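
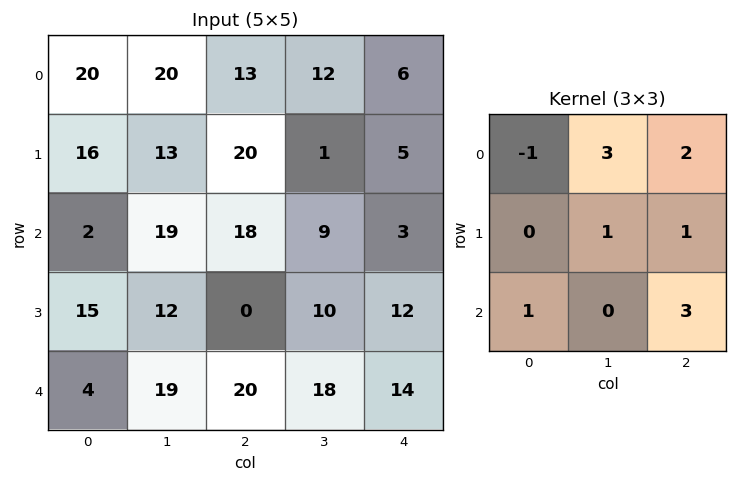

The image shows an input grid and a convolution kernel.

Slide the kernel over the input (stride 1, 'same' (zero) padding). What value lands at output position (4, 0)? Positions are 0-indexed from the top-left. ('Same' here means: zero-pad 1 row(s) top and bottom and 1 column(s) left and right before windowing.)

92

The receptive field on the zero-padded input at this output position is [0 15 12 / 0 4 19 / 0 0 0]. Elementwise product with the kernel and sum: 0·-1 + 15·3 + 12·2 + 4·1 + 19·1 + 0·1 + 0·3.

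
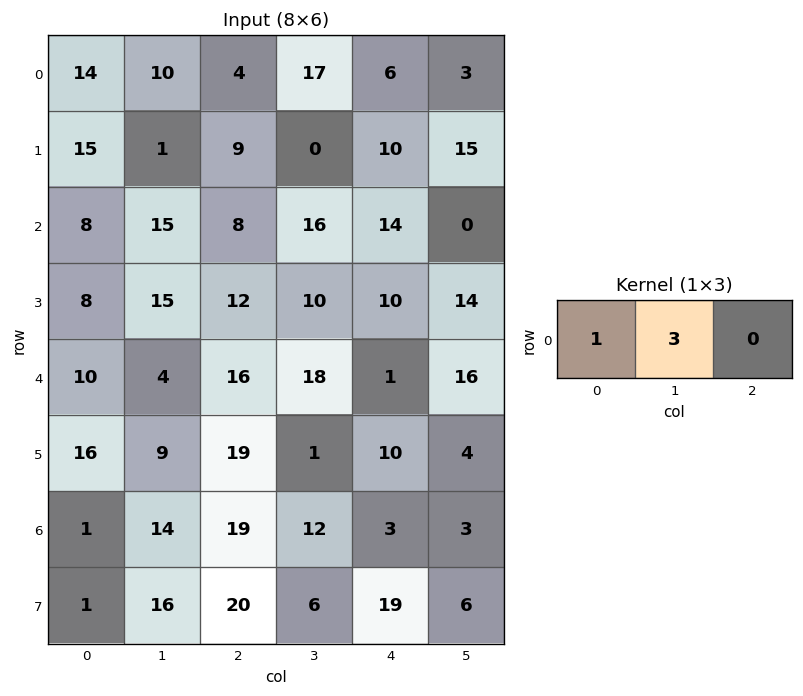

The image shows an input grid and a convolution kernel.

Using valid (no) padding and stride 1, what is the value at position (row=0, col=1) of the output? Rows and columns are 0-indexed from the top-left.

22

The receptive field on the input at this output position is [10 4 17]. Elementwise product with the kernel and sum: 10·1 + 4·3.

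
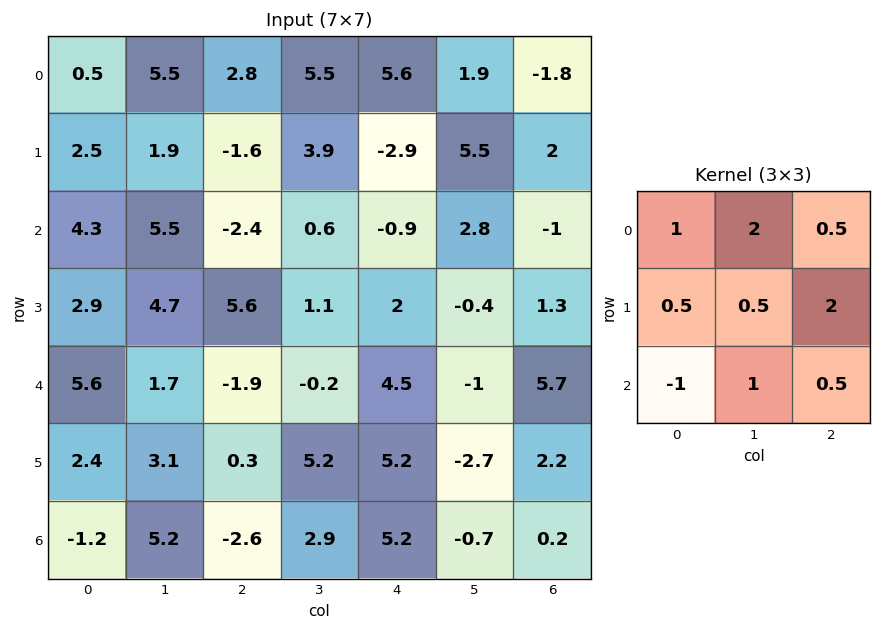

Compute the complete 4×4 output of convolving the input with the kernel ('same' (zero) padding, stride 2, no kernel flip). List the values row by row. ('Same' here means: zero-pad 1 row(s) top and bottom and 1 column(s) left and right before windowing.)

14.7 13.6 5.3 -3.45
24.35 4.85 7 12.1
18.3 15.75 3.7 9.45
16.15 13.4 16.9 1.45

Output[0,0]: The receptive field on the zero-padded input at this output position is [0 0 0 / 0 0.5 5.5 / 0 2.5 1.9]. Elementwise product with the kernel and sum: 0·1 + 0·2 + 0·0.5 + 0·0.5 + 0.5·0.5 + 5.5·2 + 0·-1 + 2.5·1 + 1.9·0.5.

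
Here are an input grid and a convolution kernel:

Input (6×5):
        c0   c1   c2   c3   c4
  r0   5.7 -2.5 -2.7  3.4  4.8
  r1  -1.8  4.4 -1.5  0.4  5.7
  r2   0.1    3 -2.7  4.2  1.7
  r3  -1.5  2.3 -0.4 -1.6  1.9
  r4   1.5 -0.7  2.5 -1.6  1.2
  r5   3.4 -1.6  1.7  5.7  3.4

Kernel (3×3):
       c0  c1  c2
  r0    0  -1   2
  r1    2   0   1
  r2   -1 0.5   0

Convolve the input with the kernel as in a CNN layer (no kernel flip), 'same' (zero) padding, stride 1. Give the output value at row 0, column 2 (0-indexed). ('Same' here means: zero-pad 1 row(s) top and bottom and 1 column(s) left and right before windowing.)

The receptive field on the zero-padded input at this output position is [0 0 0 / -2.5 -2.7 3.4 / 4.4 -1.5 0.4]. Elementwise product with the kernel and sum: 0·-1 + 0·2 + -2.5·2 + 3.4·1 + 4.4·-1 + -1.5·0.5.

-6.75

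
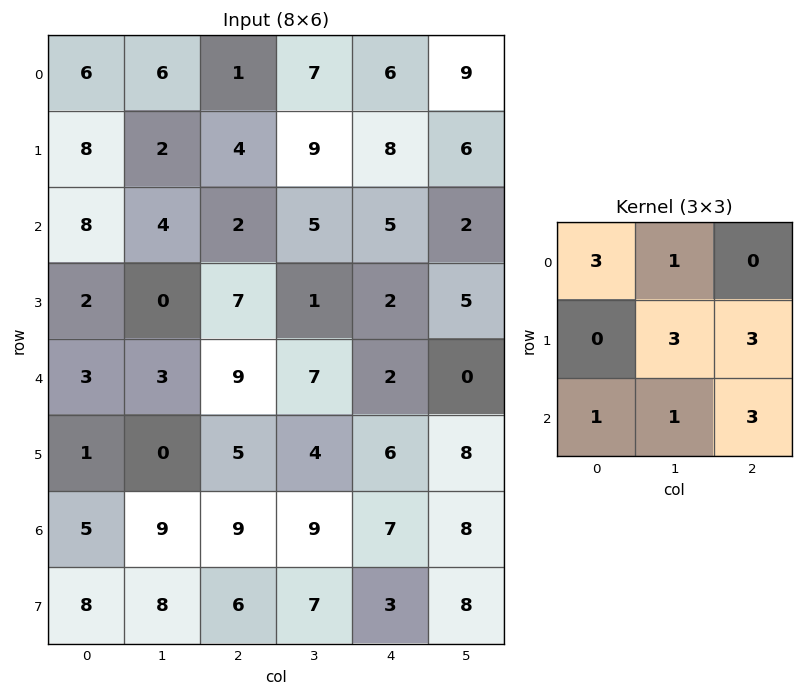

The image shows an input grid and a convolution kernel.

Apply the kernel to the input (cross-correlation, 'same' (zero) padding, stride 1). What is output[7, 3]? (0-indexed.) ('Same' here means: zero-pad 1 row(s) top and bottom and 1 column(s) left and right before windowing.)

66

The receptive field on the zero-padded input at this output position is [9 9 7 / 6 7 3 / 0 0 0]. Elementwise product with the kernel and sum: 9·3 + 9·1 + 7·3 + 3·3 + 0·1 + 0·1 + 0·3.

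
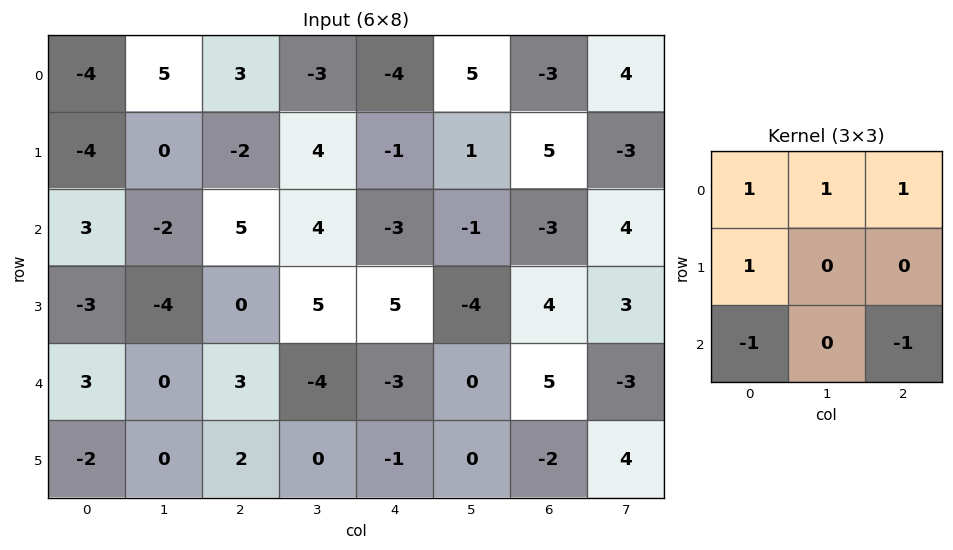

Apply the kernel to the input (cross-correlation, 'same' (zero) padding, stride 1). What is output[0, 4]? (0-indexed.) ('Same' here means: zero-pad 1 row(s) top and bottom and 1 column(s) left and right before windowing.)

The receptive field on the zero-padded input at this output position is [0 0 0 / -3 -4 5 / 4 -1 1]. Elementwise product with the kernel and sum: 0·1 + 0·1 + 0·1 + -3·1 + 4·-1 + 1·-1.

-8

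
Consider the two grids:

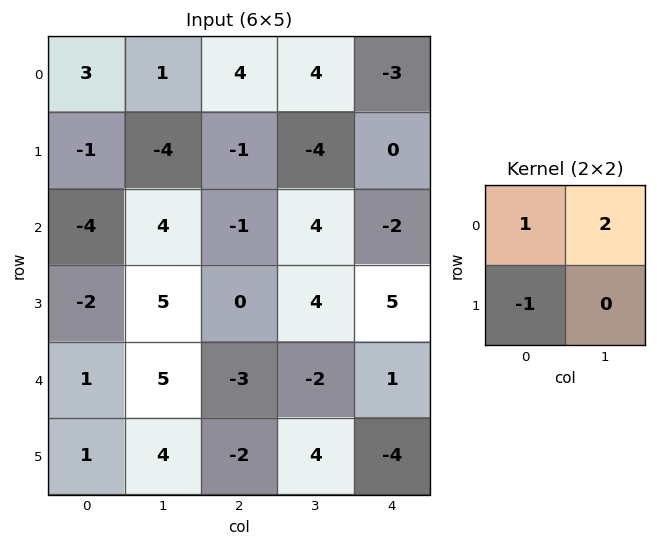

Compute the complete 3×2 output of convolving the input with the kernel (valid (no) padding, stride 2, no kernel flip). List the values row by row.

Output[0,0]: The receptive field on the input at this output position is [3 1 / -1 -4]. Elementwise product with the kernel and sum: 3·1 + 1·2 + -1·-1.
Output[0,1]: The receptive field on the input at this output position is [4 4 / -1 -4]. Elementwise product with the kernel and sum: 4·1 + 4·2 + -1·-1.

6 13
6 7
10 -5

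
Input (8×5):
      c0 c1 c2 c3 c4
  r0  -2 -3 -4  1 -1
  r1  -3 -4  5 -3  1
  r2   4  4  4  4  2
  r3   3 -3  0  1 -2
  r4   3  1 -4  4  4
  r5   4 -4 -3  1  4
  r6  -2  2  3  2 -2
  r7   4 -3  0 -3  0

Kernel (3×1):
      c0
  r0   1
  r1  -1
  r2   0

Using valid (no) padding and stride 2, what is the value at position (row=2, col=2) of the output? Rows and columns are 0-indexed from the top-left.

0

The receptive field on the input at this output position is [4 / 4 / -2]. Elementwise product with the kernel and sum: 4·1 + 4·-1.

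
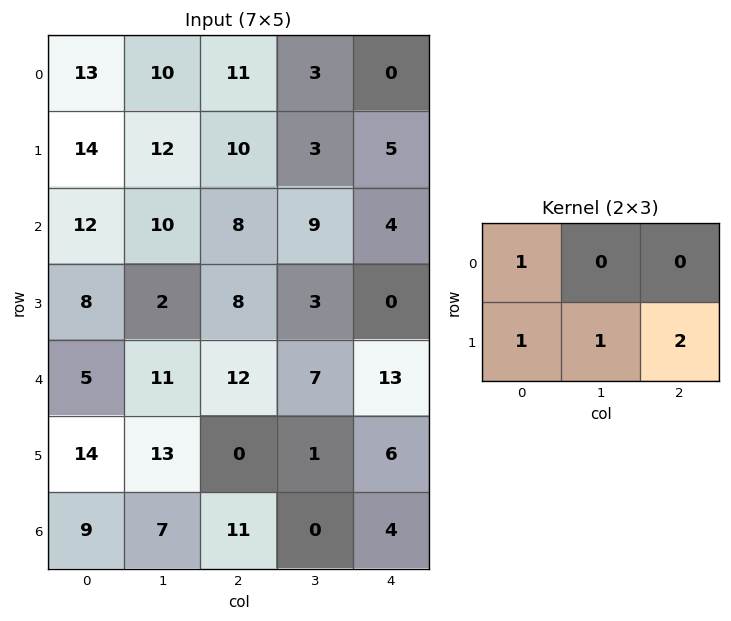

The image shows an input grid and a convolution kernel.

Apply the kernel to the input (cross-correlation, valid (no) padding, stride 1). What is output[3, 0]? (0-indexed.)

The receptive field on the input at this output position is [8 2 8 / 5 11 12]. Elementwise product with the kernel and sum: 8·1 + 5·1 + 11·1 + 12·2.

48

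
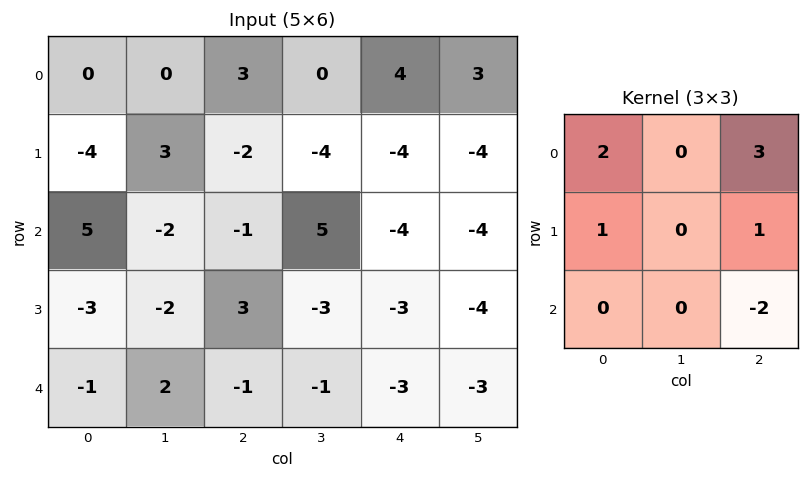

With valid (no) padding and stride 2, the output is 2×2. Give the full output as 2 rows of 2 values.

5 20
9 -8

Output[0,0]: The receptive field on the input at this output position is [0 0 3 / -4 3 -2 / 5 -2 -1]. Elementwise product with the kernel and sum: 0·2 + 3·3 + -4·1 + -2·1 + -1·-2.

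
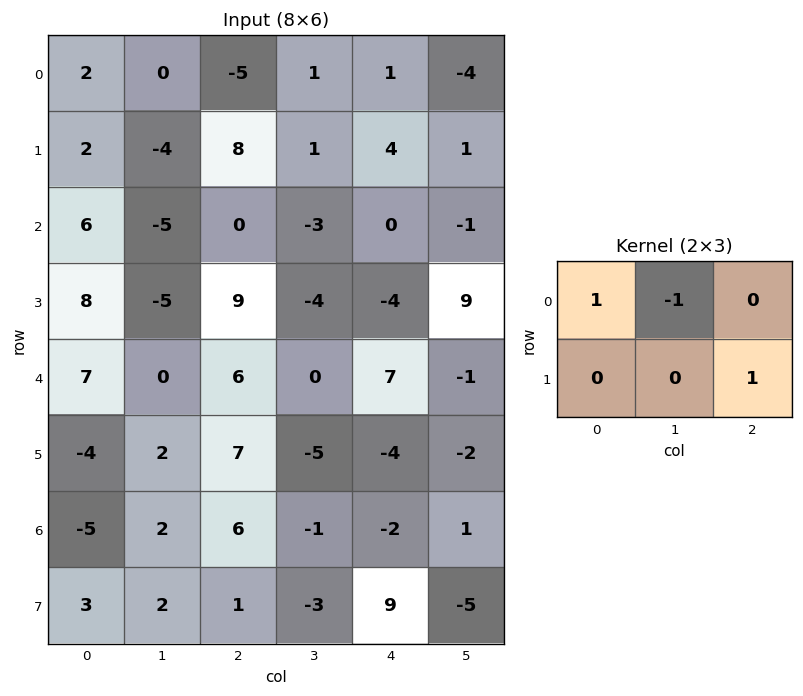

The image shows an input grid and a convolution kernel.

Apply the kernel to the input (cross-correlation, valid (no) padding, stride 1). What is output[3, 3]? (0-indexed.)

The receptive field on the input at this output position is [-4 -4 9 / 0 7 -1]. Elementwise product with the kernel and sum: -4·1 + -4·-1 + -1·1.

-1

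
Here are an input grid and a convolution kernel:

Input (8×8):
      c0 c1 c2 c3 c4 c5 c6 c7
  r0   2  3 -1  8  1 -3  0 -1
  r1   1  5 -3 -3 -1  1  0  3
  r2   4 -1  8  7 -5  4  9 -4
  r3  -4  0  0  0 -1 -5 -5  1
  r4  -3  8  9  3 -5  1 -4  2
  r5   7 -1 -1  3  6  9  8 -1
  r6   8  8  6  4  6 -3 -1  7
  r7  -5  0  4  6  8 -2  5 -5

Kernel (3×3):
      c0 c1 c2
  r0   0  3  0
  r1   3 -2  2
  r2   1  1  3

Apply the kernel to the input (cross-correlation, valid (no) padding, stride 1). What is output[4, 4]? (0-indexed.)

The receptive field on the input at this output position is [-5 1 -4 / 6 9 8 / 6 -3 -1]. Elementwise product with the kernel and sum: 1·3 + 6·3 + 9·-2 + 8·2 + 6·1 + -3·1 + -1·3.

19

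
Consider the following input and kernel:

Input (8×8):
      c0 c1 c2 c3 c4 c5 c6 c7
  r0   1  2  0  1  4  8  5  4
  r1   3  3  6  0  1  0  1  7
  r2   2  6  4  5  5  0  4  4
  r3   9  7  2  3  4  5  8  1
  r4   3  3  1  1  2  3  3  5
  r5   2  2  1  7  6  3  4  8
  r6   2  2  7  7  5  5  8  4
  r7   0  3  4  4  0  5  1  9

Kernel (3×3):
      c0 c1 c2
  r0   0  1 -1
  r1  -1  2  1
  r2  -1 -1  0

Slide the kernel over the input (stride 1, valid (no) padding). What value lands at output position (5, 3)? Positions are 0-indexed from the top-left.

7

The receptive field on the input at this output position is [7 6 3 / 7 5 5 / 4 0 5]. Elementwise product with the kernel and sum: 6·1 + 3·-1 + 7·-1 + 5·2 + 5·1 + 4·-1 + 0·-1.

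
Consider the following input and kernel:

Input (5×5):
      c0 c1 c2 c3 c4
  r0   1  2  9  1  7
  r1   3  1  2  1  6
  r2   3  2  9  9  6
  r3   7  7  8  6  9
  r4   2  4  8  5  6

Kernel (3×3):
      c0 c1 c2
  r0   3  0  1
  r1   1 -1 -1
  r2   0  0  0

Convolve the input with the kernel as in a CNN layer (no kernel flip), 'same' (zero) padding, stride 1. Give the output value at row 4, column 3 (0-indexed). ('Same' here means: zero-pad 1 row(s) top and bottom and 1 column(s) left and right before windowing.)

30

The receptive field on the zero-padded input at this output position is [8 6 9 / 8 5 6 / 0 0 0]. Elementwise product with the kernel and sum: 8·3 + 9·1 + 8·1 + 5·-1 + 6·-1.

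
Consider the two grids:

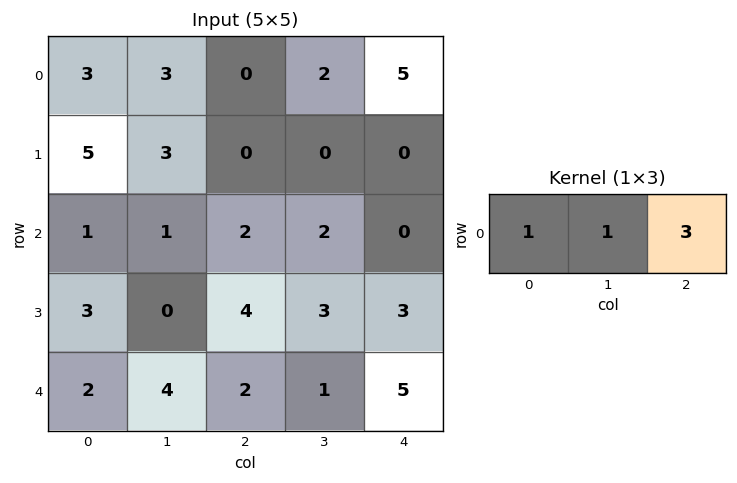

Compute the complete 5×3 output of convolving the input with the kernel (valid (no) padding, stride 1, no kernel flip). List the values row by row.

6 9 17
8 3 0
8 9 4
15 13 16
12 9 18

Output[0,0]: The receptive field on the input at this output position is [3 3 0]. Elementwise product with the kernel and sum: 3·1 + 3·1 + 0·3.
Output[0,1]: The receptive field on the input at this output position is [3 0 2]. Elementwise product with the kernel and sum: 3·1 + 0·1 + 2·3.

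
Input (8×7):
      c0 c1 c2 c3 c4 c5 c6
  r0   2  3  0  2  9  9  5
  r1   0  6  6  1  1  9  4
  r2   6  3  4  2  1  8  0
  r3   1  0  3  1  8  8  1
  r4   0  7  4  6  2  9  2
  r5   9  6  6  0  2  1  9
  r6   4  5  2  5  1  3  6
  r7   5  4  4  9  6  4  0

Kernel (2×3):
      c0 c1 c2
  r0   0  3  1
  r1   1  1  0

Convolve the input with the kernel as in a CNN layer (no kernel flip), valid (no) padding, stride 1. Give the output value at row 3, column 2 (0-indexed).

21

The receptive field on the input at this output position is [3 1 8 / 4 6 2]. Elementwise product with the kernel and sum: 1·3 + 8·1 + 4·1 + 6·1.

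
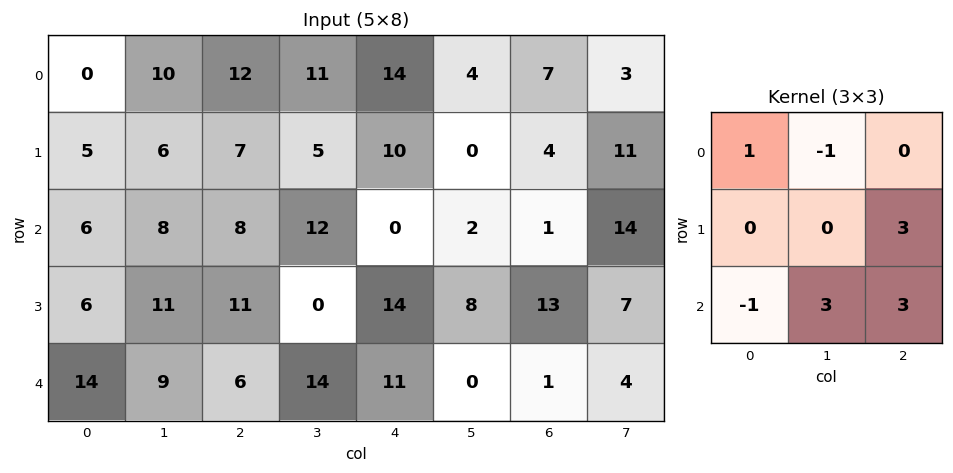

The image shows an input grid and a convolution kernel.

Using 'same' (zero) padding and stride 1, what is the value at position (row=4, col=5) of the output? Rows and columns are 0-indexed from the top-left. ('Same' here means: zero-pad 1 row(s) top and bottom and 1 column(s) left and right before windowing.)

The receptive field on the zero-padded input at this output position is [14 8 13 / 11 0 1 / 0 0 0]. Elementwise product with the kernel and sum: 14·1 + 8·-1 + 1·3 + 0·-1 + 0·3 + 0·3.

9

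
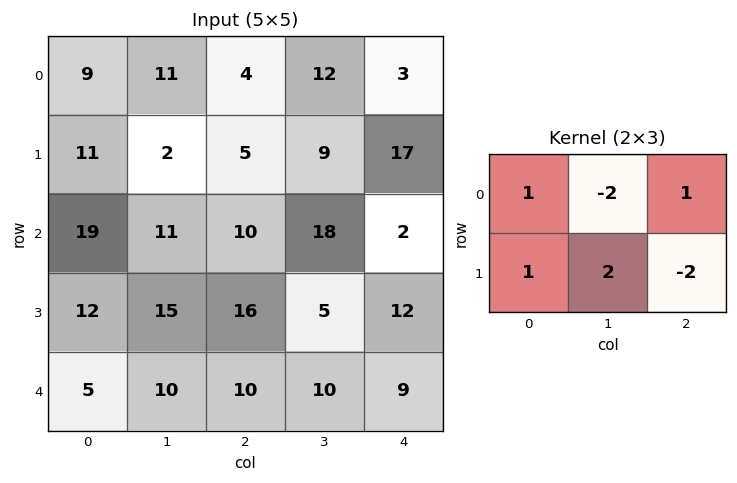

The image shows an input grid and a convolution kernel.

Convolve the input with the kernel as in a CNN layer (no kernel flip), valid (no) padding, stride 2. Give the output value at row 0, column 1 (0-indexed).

-28

The receptive field on the input at this output position is [4 12 3 / 5 9 17]. Elementwise product with the kernel and sum: 4·1 + 12·-2 + 3·1 + 5·1 + 9·2 + 17·-2.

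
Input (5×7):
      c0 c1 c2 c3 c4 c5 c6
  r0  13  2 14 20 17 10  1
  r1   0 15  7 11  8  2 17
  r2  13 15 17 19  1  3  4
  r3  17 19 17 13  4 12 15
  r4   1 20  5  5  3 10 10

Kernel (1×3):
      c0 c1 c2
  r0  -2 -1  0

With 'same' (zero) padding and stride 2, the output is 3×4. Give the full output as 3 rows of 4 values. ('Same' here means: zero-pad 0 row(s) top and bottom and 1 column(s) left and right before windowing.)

-13 -18 -57 -21
-13 -47 -39 -10
-1 -45 -13 -30

Output[0,0]: The receptive field on the zero-padded input at this output position is [0 13 2]. Elementwise product with the kernel and sum: 0·-2 + 13·-1.
Output[0,1]: The receptive field on the zero-padded input at this output position is [2 14 20]. Elementwise product with the kernel and sum: 2·-2 + 14·-1.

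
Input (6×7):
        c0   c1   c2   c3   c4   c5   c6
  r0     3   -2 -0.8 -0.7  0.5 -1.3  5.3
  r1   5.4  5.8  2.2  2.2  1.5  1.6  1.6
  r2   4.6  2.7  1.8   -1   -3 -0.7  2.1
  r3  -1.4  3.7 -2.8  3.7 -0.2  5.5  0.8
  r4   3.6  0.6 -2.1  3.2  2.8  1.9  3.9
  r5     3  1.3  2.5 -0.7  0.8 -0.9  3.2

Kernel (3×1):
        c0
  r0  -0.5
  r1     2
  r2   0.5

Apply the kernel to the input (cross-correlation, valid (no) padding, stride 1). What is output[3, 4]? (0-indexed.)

The receptive field on the input at this output position is [-0.2 / 2.8 / 0.8]. Elementwise product with the kernel and sum: -0.2·-0.5 + 2.8·2 + 0.8·0.5.

6.1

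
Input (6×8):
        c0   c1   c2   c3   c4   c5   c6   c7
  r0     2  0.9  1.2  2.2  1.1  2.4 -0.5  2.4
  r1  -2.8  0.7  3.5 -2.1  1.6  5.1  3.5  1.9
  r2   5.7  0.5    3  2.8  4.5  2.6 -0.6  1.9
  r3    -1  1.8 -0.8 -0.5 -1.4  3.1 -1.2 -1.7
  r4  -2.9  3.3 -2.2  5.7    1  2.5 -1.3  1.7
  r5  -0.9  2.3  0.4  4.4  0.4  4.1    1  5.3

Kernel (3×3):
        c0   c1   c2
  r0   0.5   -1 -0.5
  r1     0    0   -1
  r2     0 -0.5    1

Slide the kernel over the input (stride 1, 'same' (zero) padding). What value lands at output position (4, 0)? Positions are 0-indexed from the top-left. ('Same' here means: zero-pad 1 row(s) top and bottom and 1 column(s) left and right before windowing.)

The receptive field on the zero-padded input at this output position is [0 -1 1.8 / 0 -2.9 3.3 / 0 -0.9 2.3]. Elementwise product with the kernel and sum: 0·0.5 + -1·-1 + 1.8·-0.5 + 3.3·-1 + -0.9·-0.5 + 2.3·1.

-0.45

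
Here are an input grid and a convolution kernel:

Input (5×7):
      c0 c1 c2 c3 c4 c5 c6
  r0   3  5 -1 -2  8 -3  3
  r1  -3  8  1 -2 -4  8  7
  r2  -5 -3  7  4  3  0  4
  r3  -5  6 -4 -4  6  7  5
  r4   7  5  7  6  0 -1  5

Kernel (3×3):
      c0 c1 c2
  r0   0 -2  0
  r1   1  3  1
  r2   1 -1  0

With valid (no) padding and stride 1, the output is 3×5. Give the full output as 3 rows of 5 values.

Output[0,0]: The receptive field on the input at this output position is [3 5 -1 / -3 8 1 / -5 -3 7]. Elementwise product with the kernel and sum: 5·-2 + -3·1 + 8·3 + 1·1 + -5·1 + -3·-1.
Output[0,1]: The receptive field on the input at this output position is [5 -1 -2 / 8 1 -2 / -3 7 4]. Elementwise product with the kernel and sum: -1·-2 + 8·1 + 1·3 + -2·1 + -3·1 + 7·-1.

10 1 -2 -21 36
-34 30 26 11 -10
17 -26 -17 21 33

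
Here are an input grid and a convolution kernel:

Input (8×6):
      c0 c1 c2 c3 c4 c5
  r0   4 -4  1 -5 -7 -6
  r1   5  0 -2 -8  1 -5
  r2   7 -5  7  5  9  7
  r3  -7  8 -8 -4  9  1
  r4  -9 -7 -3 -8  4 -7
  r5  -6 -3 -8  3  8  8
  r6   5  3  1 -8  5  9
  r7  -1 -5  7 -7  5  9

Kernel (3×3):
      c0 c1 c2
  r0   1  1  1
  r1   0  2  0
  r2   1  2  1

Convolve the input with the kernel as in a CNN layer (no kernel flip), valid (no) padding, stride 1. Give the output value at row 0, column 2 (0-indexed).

The receptive field on the input at this output position is [1 -5 -7 / -2 -8 1 / 7 5 9]. Elementwise product with the kernel and sum: 1·1 + -5·1 + -7·1 + -8·2 + 7·1 + 5·2 + 9·1.

-1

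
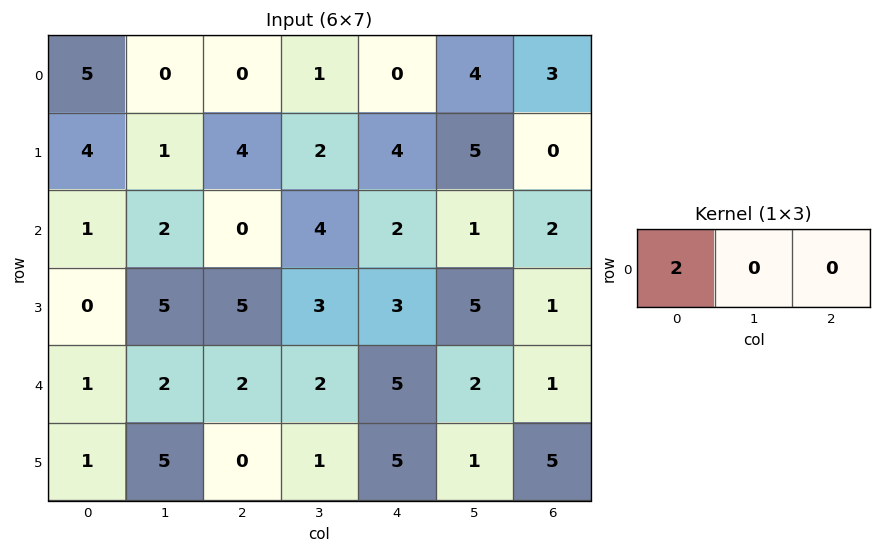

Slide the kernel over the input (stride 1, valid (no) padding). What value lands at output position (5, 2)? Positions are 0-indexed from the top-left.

The receptive field on the input at this output position is [0 1 5]. Elementwise product with the kernel and sum: 0·2.

0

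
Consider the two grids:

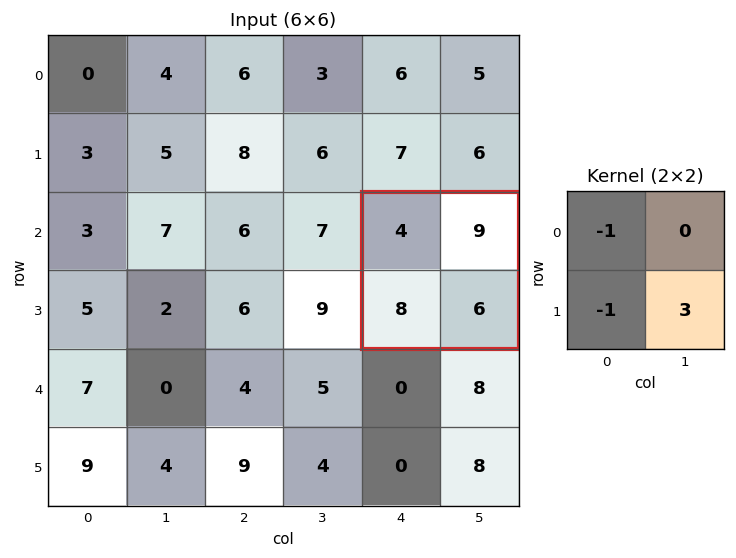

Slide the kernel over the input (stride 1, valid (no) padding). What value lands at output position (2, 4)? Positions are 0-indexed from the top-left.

6

The receptive field on the input at this output position is [4 9 / 8 6]. Elementwise product with the kernel and sum: 4·-1 + 8·-1 + 6·3.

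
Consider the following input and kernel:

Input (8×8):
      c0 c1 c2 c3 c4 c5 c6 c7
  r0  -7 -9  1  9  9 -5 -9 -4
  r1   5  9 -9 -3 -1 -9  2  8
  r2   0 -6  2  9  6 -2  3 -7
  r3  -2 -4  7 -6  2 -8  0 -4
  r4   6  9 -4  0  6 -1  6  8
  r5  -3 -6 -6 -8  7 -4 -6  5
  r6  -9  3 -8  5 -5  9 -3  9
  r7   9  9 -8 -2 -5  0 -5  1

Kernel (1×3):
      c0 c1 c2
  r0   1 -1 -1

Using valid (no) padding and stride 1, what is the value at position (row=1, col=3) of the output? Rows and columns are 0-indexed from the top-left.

The receptive field on the input at this output position is [-3 -1 -9]. Elementwise product with the kernel and sum: -3·1 + -1·-1 + -9·-1.

7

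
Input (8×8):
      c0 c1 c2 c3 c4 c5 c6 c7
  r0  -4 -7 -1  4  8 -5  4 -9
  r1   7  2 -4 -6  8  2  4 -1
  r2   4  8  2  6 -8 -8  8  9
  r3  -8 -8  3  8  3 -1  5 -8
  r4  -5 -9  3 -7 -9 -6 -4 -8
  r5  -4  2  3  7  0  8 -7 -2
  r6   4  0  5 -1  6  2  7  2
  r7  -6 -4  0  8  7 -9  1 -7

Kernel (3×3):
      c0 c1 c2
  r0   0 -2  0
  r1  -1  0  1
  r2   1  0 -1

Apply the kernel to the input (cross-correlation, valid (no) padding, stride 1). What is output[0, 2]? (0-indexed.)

14

The receptive field on the input at this output position is [-1 4 8 / -4 -6 8 / 2 6 -8]. Elementwise product with the kernel and sum: 4·-2 + -4·-1 + 8·1 + 2·1 + -8·-1.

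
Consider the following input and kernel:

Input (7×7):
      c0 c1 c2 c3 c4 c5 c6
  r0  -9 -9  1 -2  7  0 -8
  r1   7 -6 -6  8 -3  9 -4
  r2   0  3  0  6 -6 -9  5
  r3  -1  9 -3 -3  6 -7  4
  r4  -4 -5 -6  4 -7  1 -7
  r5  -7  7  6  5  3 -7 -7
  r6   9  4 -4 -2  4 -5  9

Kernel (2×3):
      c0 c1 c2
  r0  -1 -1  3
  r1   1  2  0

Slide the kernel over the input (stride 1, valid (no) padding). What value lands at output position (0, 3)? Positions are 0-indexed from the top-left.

-3

The receptive field on the input at this output position is [-2 7 0 / 8 -3 9]. Elementwise product with the kernel and sum: -2·-1 + 7·-1 + 0·3 + 8·1 + -3·2.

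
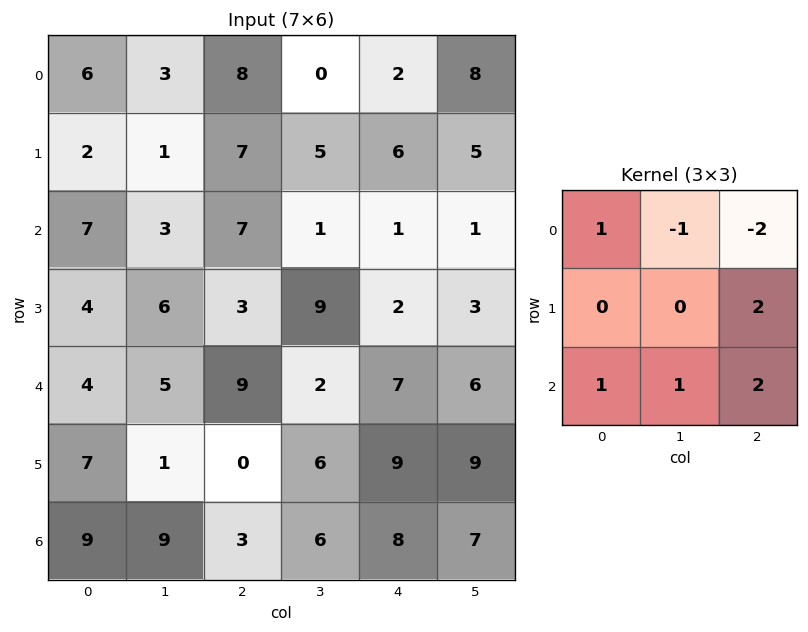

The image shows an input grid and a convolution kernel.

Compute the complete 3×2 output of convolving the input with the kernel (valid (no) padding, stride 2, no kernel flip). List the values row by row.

Output[0,0]: The receptive field on the input at this output position is [6 3 8 / 2 1 7 / 7 3 7]. Elementwise product with the kernel and sum: 6·1 + 3·-1 + 8·-2 + 7·2 + 7·1 + 3·1 + 7·2.
Output[0,1]: The receptive field on the input at this output position is [8 0 2 / 7 5 6 / 7 1 1]. Elementwise product with the kernel and sum: 8·1 + 0·-1 + 2·-2 + 6·2 + 7·1 + 1·1 + 1·2.

25 26
23 33
5 36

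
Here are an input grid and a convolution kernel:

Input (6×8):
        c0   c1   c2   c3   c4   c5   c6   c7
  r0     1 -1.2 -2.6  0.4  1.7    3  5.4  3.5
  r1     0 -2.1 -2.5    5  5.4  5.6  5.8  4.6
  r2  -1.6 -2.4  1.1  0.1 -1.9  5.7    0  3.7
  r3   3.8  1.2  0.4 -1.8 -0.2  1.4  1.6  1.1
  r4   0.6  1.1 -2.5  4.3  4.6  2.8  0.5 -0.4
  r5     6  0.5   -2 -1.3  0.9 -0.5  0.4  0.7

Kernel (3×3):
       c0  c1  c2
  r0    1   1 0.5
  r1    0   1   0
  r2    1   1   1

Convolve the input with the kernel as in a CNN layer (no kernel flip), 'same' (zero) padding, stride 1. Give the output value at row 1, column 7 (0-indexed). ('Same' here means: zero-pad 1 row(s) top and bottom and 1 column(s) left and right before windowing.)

17.2

The receptive field on the zero-padded input at this output position is [5.4 3.5 0 / 5.8 4.6 0 / 0 3.7 0]. Elementwise product with the kernel and sum: 5.4·1 + 3.5·1 + 0·0.5 + 4.6·1 + 0·1 + 3.7·1 + 0·1.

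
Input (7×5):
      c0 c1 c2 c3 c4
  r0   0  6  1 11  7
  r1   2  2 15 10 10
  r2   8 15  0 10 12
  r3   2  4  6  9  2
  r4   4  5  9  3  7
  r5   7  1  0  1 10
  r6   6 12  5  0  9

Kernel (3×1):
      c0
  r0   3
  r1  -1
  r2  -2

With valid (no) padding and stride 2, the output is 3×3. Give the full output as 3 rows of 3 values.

-18 -12 -13
14 -24 20
-7 17 -7

Output[0,0]: The receptive field on the input at this output position is [0 / 2 / 8]. Elementwise product with the kernel and sum: 0·3 + 2·-1 + 8·-2.
Output[0,1]: The receptive field on the input at this output position is [1 / 15 / 0]. Elementwise product with the kernel and sum: 1·3 + 15·-1 + 0·-2.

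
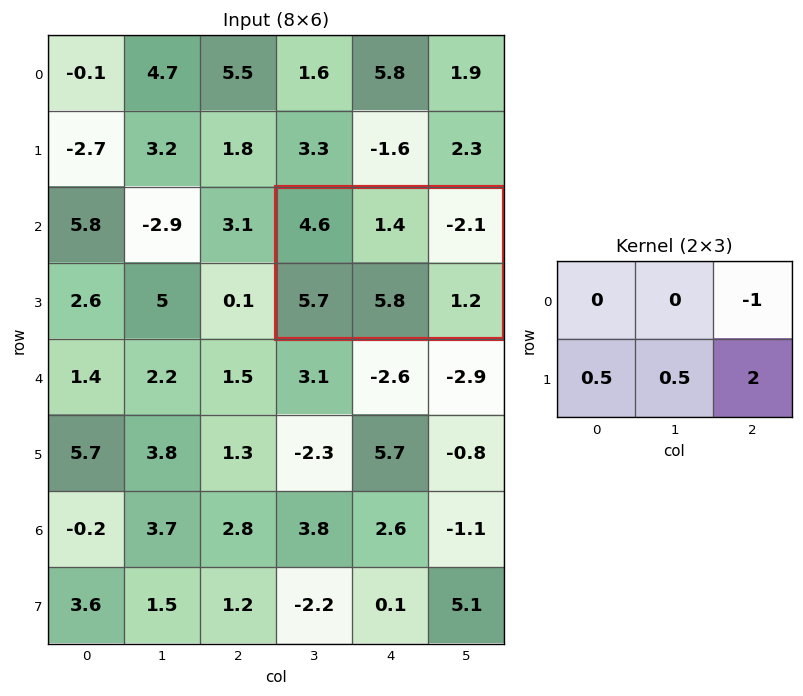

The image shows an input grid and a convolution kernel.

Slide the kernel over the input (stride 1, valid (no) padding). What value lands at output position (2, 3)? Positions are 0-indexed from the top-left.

The receptive field on the input at this output position is [4.6 1.4 -2.1 / 5.7 5.8 1.2]. Elementwise product with the kernel and sum: -2.1·-1 + 5.7·0.5 + 5.8·0.5 + 1.2·2.

10.25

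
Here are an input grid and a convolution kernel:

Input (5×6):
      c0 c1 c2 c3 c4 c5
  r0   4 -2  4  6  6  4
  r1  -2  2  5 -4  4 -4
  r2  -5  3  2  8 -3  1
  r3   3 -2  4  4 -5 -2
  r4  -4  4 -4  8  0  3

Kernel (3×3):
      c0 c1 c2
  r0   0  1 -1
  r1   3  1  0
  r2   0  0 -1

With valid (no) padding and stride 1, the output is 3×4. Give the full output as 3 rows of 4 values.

Output[0,0]: The receptive field on the input at this output position is [4 -2 4 / -2 2 5 / -5 3 2]. Elementwise product with the kernel and sum: -2·1 + 4·-1 + -2·3 + 2·1 + 2·-1.

-12 1 14 -7
-19 16 11 31
12 -16 27 0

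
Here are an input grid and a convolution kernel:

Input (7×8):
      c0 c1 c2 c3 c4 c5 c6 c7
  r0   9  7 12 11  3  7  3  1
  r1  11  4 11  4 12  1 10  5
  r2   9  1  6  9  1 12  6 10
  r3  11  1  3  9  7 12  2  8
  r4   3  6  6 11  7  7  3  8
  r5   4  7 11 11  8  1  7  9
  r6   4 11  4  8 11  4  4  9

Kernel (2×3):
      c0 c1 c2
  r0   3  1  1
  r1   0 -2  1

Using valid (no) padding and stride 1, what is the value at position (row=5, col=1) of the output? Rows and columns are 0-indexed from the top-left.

43

The receptive field on the input at this output position is [7 11 11 / 11 4 8]. Elementwise product with the kernel and sum: 7·3 + 11·1 + 11·1 + 4·-2 + 8·1.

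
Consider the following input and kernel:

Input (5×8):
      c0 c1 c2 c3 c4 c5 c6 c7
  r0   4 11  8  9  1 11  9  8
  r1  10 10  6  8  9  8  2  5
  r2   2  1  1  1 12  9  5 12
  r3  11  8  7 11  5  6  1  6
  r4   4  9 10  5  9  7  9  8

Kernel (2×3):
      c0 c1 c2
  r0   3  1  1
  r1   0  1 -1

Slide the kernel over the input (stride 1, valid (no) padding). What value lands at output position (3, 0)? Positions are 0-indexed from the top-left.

The receptive field on the input at this output position is [11 8 7 / 4 9 10]. Elementwise product with the kernel and sum: 11·3 + 8·1 + 7·1 + 9·1 + 10·-1.

47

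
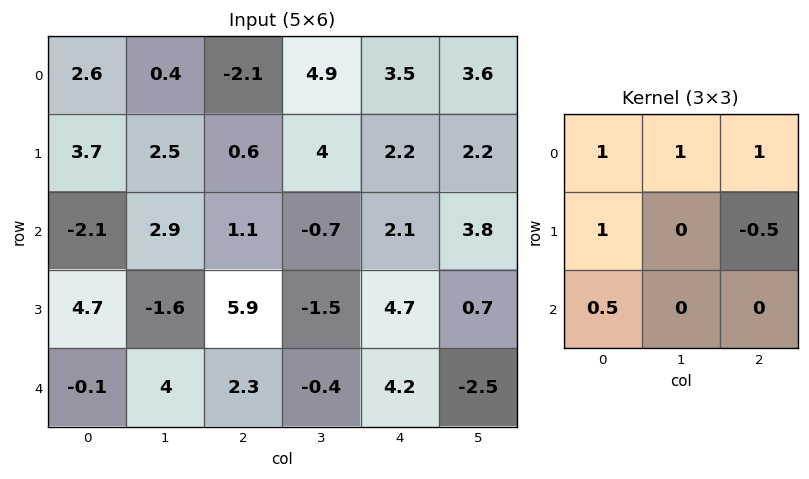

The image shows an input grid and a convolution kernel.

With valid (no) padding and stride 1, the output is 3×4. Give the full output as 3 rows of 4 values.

3.25 5.15 6.35 14.55
6.5 9.55 9.8 5.05
3.6 4.45 7.2 3.15

Output[0,0]: The receptive field on the input at this output position is [2.6 0.4 -2.1 / 3.7 2.5 0.6 / -2.1 2.9 1.1]. Elementwise product with the kernel and sum: 2.6·1 + 0.4·1 + -2.1·1 + 3.7·1 + 0.6·-0.5 + -2.1·0.5.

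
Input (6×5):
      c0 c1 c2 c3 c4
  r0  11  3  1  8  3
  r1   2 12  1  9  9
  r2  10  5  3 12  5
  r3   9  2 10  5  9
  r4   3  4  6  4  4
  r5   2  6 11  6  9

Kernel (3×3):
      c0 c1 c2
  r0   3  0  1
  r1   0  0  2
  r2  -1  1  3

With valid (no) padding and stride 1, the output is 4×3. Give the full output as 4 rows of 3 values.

40 69 48
36 92 44
72 51 42
86 42 69

Output[0,0]: The receptive field on the input at this output position is [11 3 1 / 2 12 1 / 10 5 3]. Elementwise product with the kernel and sum: 11·3 + 1·1 + 1·2 + 10·-1 + 5·1 + 3·3.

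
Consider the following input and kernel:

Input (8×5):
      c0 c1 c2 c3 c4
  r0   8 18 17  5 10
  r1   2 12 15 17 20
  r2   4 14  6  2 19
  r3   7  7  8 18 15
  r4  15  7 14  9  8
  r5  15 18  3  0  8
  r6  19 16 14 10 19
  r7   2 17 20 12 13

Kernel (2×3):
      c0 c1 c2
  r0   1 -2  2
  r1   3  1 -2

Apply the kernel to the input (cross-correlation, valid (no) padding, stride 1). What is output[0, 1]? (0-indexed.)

11

The receptive field on the input at this output position is [18 17 5 / 12 15 17]. Elementwise product with the kernel and sum: 18·1 + 17·-2 + 5·2 + 12·3 + 15·1 + 17·-2.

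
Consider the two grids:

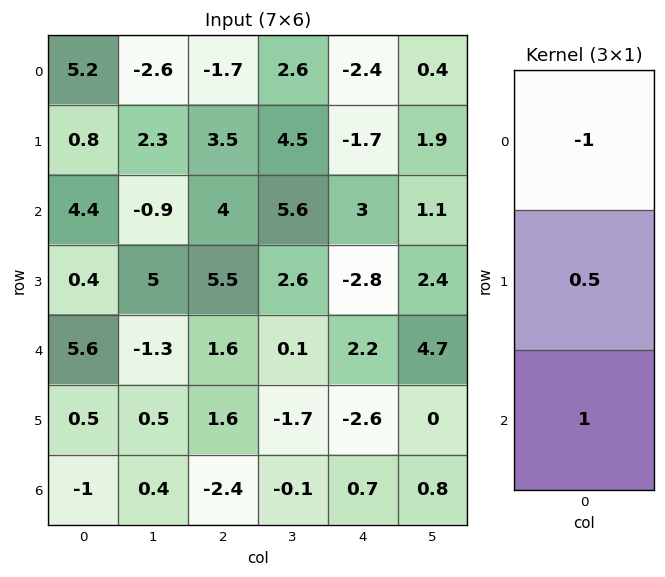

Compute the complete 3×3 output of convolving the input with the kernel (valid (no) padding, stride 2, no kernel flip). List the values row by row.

-0.4 7.45 4.55
1.4 0.35 -2.2
-6.35 -3.2 -2.8

Output[0,0]: The receptive field on the input at this output position is [5.2 / 0.8 / 4.4]. Elementwise product with the kernel and sum: 5.2·-1 + 0.8·0.5 + 4.4·1.
Output[0,1]: The receptive field on the input at this output position is [-1.7 / 3.5 / 4]. Elementwise product with the kernel and sum: -1.7·-1 + 3.5·0.5 + 4·1.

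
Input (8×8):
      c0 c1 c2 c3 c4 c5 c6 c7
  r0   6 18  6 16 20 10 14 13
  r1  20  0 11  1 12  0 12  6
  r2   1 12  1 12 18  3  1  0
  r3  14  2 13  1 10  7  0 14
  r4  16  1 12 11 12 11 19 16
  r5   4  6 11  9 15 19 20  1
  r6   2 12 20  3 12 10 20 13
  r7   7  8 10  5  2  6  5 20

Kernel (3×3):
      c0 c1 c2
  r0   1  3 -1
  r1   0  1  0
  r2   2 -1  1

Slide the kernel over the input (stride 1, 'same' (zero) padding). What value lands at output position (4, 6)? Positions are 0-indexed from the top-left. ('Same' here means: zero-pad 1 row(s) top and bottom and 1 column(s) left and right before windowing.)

The receptive field on the zero-padded input at this output position is [7 0 14 / 11 19 16 / 19 20 1]. Elementwise product with the kernel and sum: 7·1 + 0·3 + 14·-1 + 19·1 + 19·2 + 20·-1 + 1·1.

31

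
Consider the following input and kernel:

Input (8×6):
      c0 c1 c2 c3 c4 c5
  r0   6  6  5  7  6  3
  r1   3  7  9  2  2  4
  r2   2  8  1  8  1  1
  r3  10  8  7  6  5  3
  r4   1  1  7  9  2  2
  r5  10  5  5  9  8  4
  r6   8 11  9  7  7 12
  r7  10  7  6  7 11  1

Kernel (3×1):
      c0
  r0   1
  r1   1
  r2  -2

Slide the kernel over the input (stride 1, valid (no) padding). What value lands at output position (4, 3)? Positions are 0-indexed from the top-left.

4

The receptive field on the input at this output position is [9 / 9 / 7]. Elementwise product with the kernel and sum: 9·1 + 9·1 + 7·-2.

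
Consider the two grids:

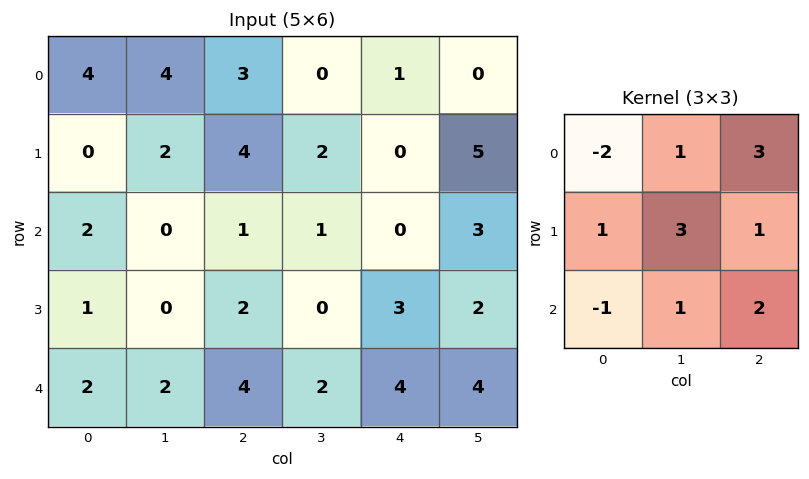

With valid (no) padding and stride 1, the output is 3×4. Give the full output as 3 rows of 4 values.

Output[0,0]: The receptive field on the input at this output position is [4 4 3 / 0 2 4 / 2 0 1]. Elementwise product with the kernel and sum: 4·-2 + 4·1 + 3·3 + 0·1 + 2·3 + 4·1 + 2·-1 + 0·1 + 1·2.
Output[0,1]: The receptive field on the input at this output position is [4 3 0 / 2 4 2 / 0 1 1]. Elementwise product with the kernel and sum: 4·-2 + 3·1 + 0·3 + 2·1 + 4·3 + 2·1 + 0·-1 + 1·1 + 1·2.

15 14 7 13
20 12 2 22
10 16 10 28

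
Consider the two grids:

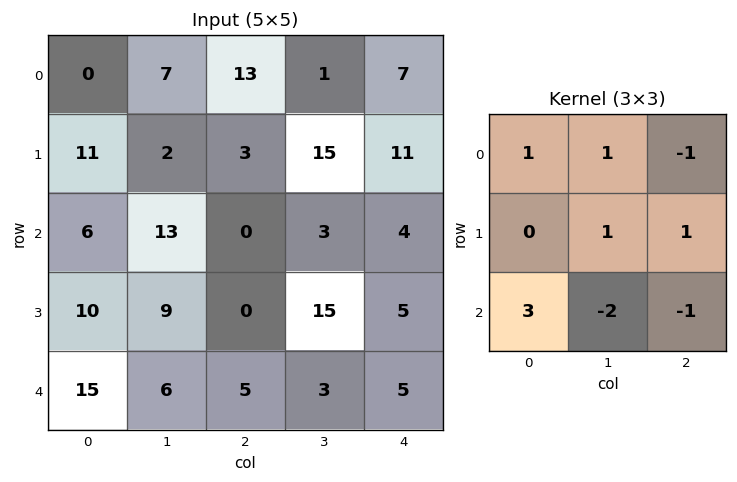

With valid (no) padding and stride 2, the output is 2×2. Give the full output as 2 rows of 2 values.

Output[0,0]: The receptive field on the input at this output position is [0 7 13 / 11 2 3 / 6 13 0]. Elementwise product with the kernel and sum: 0·1 + 7·1 + 13·-1 + 2·1 + 3·1 + 6·3 + 13·-2 + 0·-1.

-9 23
56 23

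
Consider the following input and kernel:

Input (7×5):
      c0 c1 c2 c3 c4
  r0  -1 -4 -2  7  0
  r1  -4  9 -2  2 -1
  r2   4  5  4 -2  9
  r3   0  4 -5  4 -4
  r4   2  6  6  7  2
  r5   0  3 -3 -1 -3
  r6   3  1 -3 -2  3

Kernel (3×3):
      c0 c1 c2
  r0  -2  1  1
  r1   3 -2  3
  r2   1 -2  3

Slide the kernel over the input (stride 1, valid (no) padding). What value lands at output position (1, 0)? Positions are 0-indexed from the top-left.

6

The receptive field on the input at this output position is [-4 9 -2 / 4 5 4 / 0 4 -5]. Elementwise product with the kernel and sum: -4·-2 + 9·1 + -2·1 + 4·3 + 5·-2 + 4·3 + 0·1 + 4·-2 + -5·3.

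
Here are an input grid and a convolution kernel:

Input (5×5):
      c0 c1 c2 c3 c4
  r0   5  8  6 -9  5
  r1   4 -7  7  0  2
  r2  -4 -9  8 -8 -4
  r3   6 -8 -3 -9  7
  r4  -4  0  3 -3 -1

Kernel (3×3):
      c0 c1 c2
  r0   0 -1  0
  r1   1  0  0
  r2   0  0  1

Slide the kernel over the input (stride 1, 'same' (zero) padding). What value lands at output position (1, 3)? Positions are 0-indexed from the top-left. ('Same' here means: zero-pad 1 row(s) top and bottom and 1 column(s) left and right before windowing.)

12

The receptive field on the zero-padded input at this output position is [6 -9 5 / 7 0 2 / 8 -8 -4]. Elementwise product with the kernel and sum: -9·-1 + 7·1 + -4·1.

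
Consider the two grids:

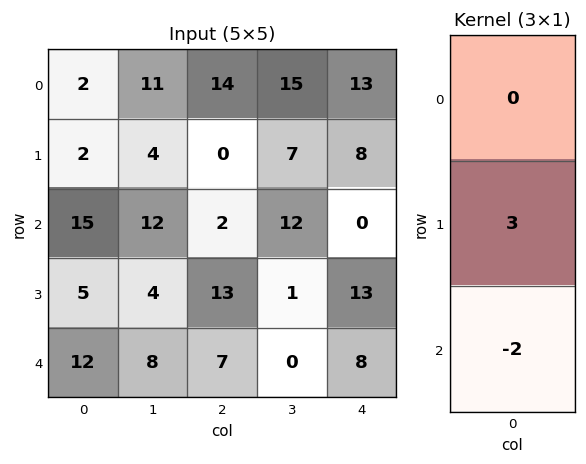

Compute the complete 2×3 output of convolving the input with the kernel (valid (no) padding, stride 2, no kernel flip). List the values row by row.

Output[0,0]: The receptive field on the input at this output position is [2 / 2 / 15]. Elementwise product with the kernel and sum: 2·3 + 15·-2.

-24 -4 24
-9 25 23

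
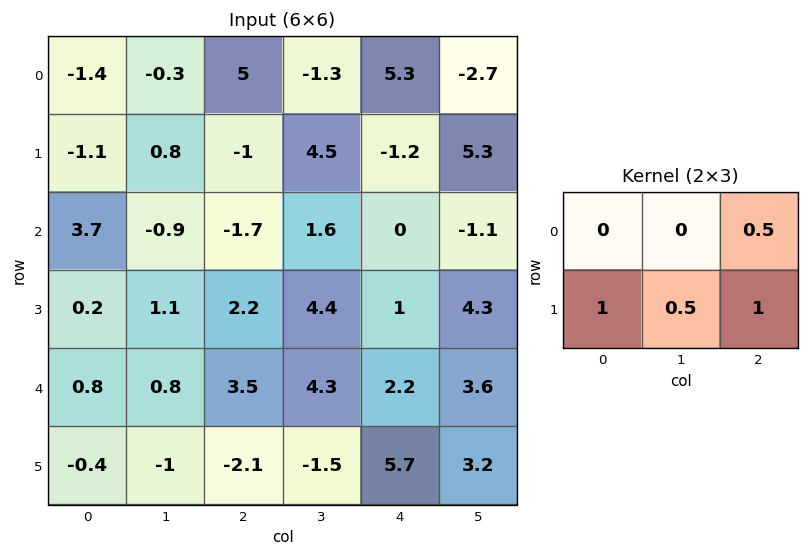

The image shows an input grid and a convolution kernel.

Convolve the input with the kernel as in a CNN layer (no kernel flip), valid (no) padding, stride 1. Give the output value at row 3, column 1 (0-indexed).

9.05

The receptive field on the input at this output position is [1.1 2.2 4.4 / 0.8 3.5 4.3]. Elementwise product with the kernel and sum: 4.4·0.5 + 0.8·1 + 3.5·0.5 + 4.3·1.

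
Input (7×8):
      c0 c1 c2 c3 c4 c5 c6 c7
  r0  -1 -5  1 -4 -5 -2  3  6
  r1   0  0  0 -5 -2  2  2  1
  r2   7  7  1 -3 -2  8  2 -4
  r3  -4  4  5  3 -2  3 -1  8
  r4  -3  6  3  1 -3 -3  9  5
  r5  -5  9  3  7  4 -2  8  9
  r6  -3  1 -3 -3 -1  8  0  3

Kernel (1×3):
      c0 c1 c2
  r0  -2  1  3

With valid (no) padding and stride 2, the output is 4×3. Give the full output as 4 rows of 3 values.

Output[0,0]: The receptive field on the input at this output position is [-1 -5 1]. Elementwise product with the kernel and sum: -1·-2 + -5·1 + 1·3.

0 -21 17
-4 -11 18
21 -14 30
-2 0 10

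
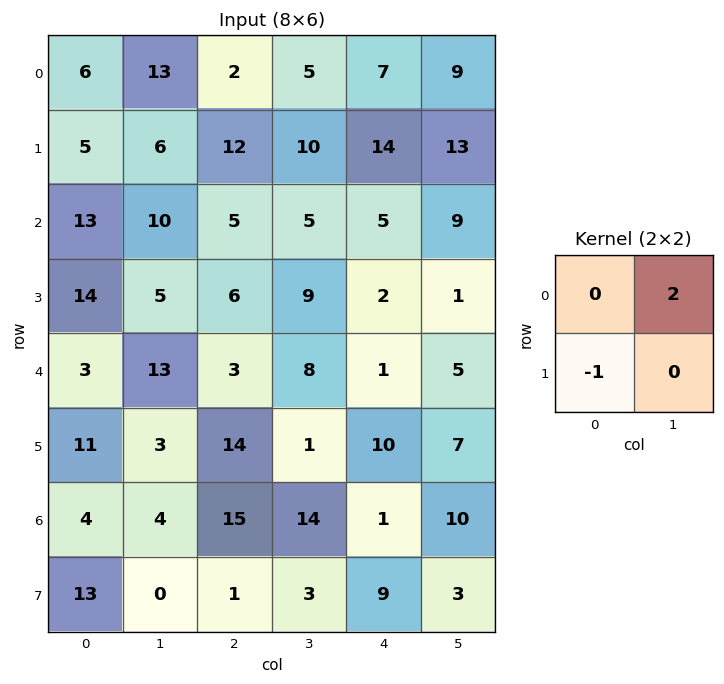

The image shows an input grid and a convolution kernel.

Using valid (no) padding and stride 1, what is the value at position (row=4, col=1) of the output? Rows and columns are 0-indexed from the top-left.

The receptive field on the input at this output position is [13 3 / 3 14]. Elementwise product with the kernel and sum: 3·2 + 3·-1.

3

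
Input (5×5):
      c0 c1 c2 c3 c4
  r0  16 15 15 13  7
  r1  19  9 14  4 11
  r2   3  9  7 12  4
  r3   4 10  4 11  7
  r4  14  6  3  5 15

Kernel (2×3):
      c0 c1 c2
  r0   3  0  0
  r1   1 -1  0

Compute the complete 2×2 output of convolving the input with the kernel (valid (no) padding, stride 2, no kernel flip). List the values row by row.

58 55
3 14

Output[0,0]: The receptive field on the input at this output position is [16 15 15 / 19 9 14]. Elementwise product with the kernel and sum: 16·3 + 19·1 + 9·-1.
Output[0,1]: The receptive field on the input at this output position is [15 13 7 / 14 4 11]. Elementwise product with the kernel and sum: 15·3 + 14·1 + 4·-1.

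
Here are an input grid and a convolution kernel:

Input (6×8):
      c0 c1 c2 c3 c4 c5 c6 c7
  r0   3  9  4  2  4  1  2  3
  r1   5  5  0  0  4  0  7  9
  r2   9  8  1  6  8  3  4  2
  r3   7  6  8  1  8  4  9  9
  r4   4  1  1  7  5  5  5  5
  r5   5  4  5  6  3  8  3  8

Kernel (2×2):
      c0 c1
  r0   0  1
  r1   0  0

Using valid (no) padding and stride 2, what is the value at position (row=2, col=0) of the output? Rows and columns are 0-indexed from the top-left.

1

The receptive field on the input at this output position is [4 1 / 5 4]. Elementwise product with the kernel and sum: 1·1.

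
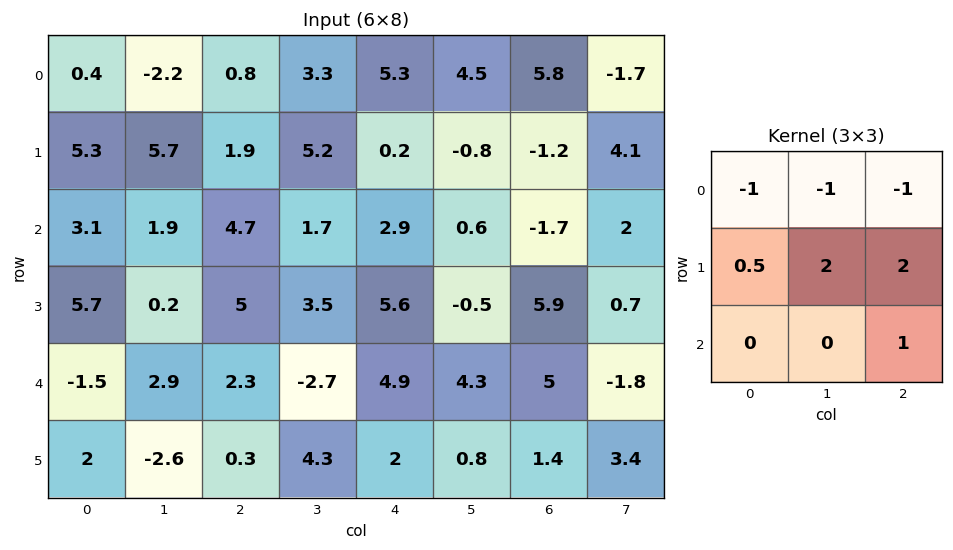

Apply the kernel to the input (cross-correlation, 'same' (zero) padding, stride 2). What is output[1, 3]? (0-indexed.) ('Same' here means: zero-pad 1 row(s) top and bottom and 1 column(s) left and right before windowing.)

The receptive field on the zero-padded input at this output position is [-0.8 -1.2 4.1 / 0.6 -1.7 2 / -0.5 5.9 0.7]. Elementwise product with the kernel and sum: -0.8·-1 + -1.2·-1 + 4.1·-1 + 0.6·0.5 + -1.7·2 + 2·2 + 0.7·1.

-0.5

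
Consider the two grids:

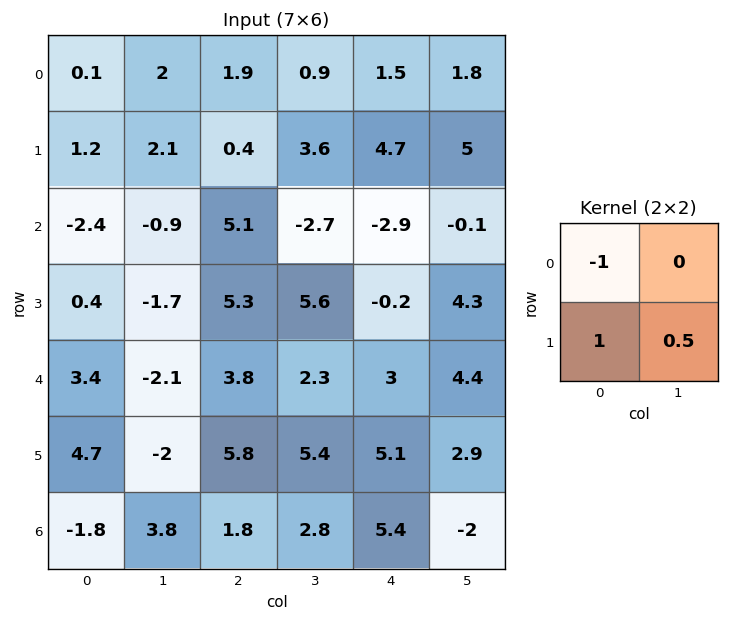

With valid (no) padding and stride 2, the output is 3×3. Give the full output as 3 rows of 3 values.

Output[0,0]: The receptive field on the input at this output position is [0.1 2 / 1.2 2.1]. Elementwise product with the kernel and sum: 0.1·-1 + 1.2·1 + 2.1·0.5.

2.15 0.3 5.7
1.95 3 4.85
0.3 4.7 3.55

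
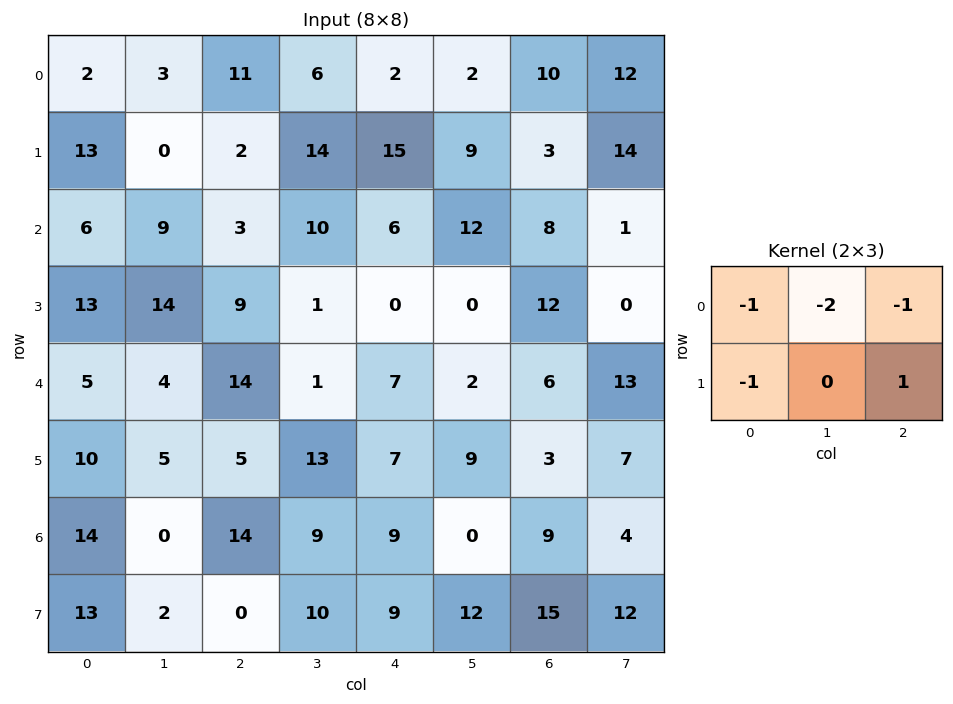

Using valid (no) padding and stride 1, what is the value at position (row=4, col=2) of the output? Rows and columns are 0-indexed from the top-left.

The receptive field on the input at this output position is [14 1 7 / 5 13 7]. Elementwise product with the kernel and sum: 14·-1 + 1·-2 + 7·-1 + 5·-1 + 7·1.

-21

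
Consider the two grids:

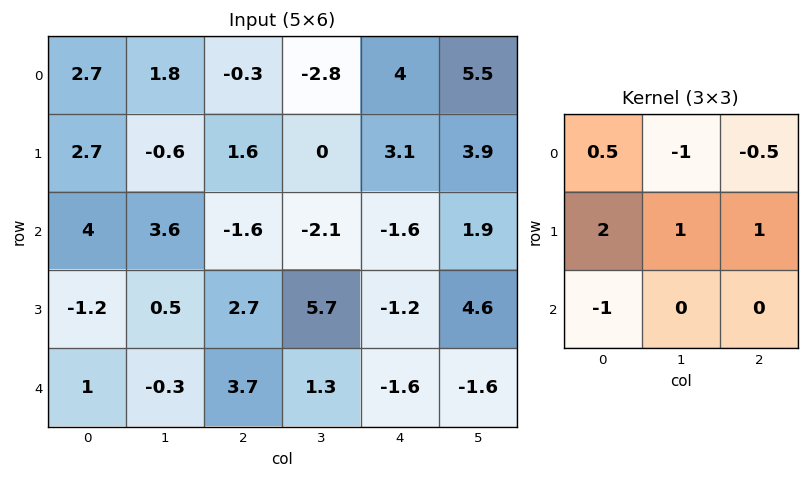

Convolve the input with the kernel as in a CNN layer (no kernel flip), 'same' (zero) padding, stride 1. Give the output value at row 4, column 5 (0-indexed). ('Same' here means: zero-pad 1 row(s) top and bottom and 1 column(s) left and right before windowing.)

-10

The receptive field on the zero-padded input at this output position is [-1.2 4.6 0 / -1.6 -1.6 0 / 0 0 0]. Elementwise product with the kernel and sum: -1.2·0.5 + 4.6·-1 + 0·-0.5 + -1.6·2 + -1.6·1 + 0·1 + 0·-1.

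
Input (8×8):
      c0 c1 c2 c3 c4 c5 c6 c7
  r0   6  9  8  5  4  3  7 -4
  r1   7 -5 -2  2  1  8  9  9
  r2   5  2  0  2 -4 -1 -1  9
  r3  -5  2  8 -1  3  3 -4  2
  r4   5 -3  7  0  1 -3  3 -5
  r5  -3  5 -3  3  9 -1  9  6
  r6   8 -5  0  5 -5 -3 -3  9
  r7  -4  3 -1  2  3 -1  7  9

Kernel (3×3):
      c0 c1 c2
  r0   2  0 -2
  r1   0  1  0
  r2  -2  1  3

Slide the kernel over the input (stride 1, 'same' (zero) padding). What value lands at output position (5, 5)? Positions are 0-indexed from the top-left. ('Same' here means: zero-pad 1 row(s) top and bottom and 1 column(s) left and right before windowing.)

The receptive field on the zero-padded input at this output position is [1 -3 3 / 9 -1 9 / -5 -3 -3]. Elementwise product with the kernel and sum: 1·2 + 3·-2 + -1·1 + -5·-2 + -3·1 + -3·3.

-7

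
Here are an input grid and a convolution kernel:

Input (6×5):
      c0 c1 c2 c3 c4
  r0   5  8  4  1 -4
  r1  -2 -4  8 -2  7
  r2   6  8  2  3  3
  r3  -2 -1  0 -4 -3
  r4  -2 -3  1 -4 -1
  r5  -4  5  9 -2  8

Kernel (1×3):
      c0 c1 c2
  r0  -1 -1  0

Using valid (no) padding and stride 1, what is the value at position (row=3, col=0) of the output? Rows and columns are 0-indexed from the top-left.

The receptive field on the input at this output position is [-2 -1 0]. Elementwise product with the kernel and sum: -2·-1 + -1·-1.

3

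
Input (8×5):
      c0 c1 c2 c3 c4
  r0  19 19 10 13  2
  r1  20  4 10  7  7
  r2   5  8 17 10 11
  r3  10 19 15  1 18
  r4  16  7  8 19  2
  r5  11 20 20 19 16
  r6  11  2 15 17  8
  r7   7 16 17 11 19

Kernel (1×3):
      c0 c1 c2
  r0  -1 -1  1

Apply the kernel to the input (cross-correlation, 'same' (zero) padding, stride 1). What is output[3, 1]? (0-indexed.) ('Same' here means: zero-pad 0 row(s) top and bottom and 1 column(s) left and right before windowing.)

-14

The receptive field on the zero-padded input at this output position is [10 19 15]. Elementwise product with the kernel and sum: 10·-1 + 19·-1 + 15·1.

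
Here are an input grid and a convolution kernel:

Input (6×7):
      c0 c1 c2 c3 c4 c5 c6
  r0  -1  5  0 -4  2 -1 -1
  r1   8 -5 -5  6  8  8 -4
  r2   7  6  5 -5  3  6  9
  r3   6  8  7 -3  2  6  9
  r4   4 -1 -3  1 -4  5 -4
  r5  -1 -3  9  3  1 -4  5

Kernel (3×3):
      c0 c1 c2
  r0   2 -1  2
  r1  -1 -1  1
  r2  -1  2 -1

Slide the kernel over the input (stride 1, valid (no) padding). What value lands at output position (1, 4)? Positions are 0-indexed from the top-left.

The receptive field on the input at this output position is [8 8 -4 / 3 6 9 / 2 6 9]. Elementwise product with the kernel and sum: 8·2 + 8·-1 + -4·2 + 3·-1 + 6·-1 + 9·1 + 2·-1 + 6·2 + 9·-1.

1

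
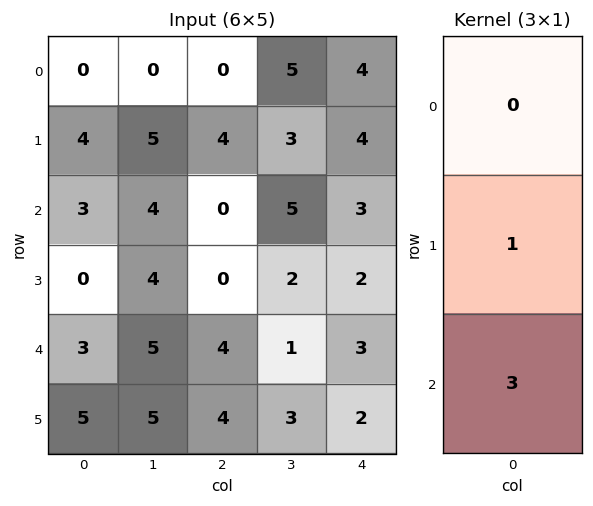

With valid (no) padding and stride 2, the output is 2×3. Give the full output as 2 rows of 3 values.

13 4 13
9 12 11

Output[0,0]: The receptive field on the input at this output position is [0 / 4 / 3]. Elementwise product with the kernel and sum: 4·1 + 3·3.
Output[0,1]: The receptive field on the input at this output position is [0 / 4 / 0]. Elementwise product with the kernel and sum: 4·1 + 0·3.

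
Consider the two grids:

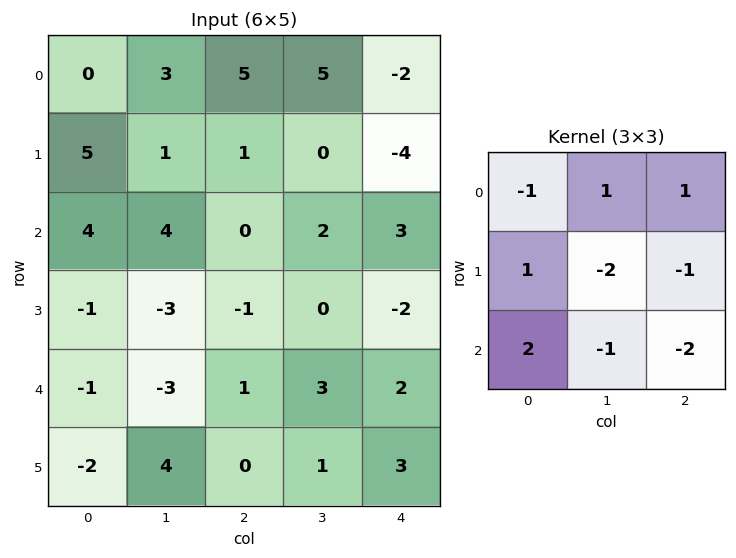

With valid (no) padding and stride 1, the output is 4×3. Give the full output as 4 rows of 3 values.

14 10 -5
-4 -3 -10
5 -16 1
-7 0 -15

Output[0,0]: The receptive field on the input at this output position is [0 3 5 / 5 1 1 / 4 4 0]. Elementwise product with the kernel and sum: 0·-1 + 3·1 + 5·1 + 5·1 + 1·-2 + 1·-1 + 4·2 + 4·-1 + 0·-2.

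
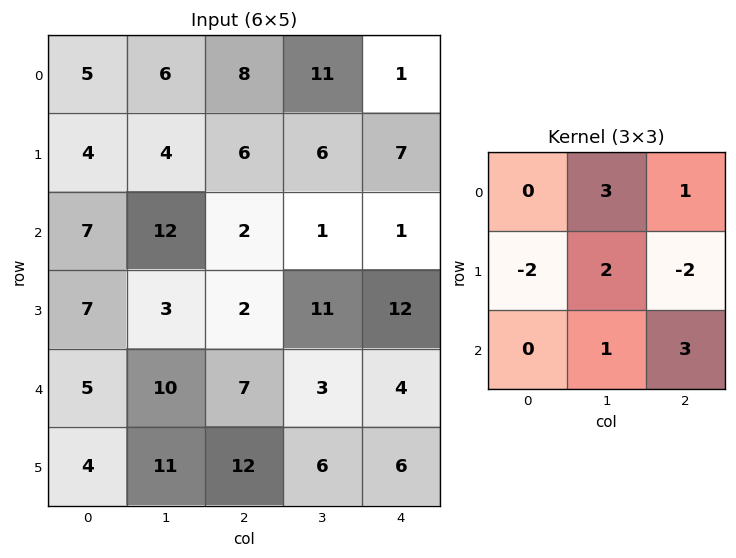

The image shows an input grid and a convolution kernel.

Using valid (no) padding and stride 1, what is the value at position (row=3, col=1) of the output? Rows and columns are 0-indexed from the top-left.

The receptive field on the input at this output position is [3 2 11 / 10 7 3 / 11 12 6]. Elementwise product with the kernel and sum: 2·3 + 11·1 + 10·-2 + 7·2 + 3·-2 + 12·1 + 6·3.

35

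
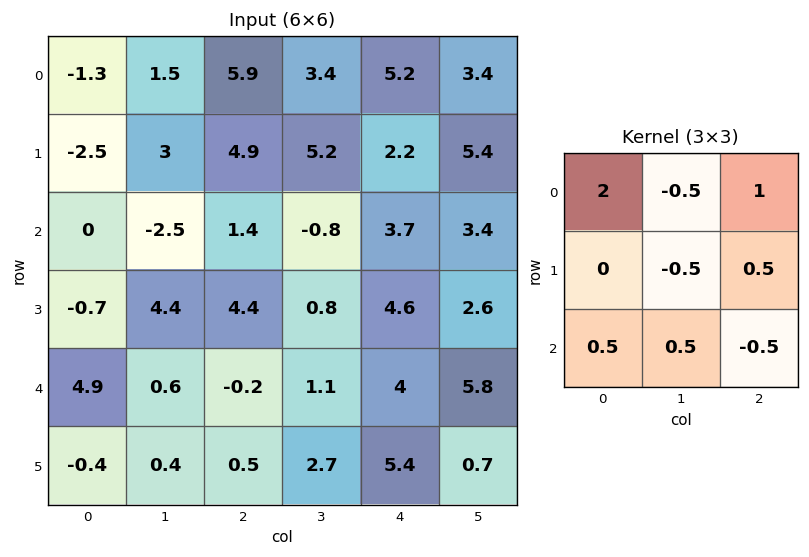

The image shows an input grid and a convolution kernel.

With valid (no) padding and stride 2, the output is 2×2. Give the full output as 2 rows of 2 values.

Output[0,0]: The receptive field on the input at this output position is [-1.3 1.5 5.9 / -2.5 3 4.9 / 0 -2.5 1.4]. Elementwise product with the kernel and sum: -1.3·2 + 1.5·-0.5 + 5.9·1 + 3·-0.5 + 4.9·0.5 + 0·0.5 + -2.5·0.5 + 1.4·-0.5.
Output[0,1]: The receptive field on the input at this output position is [5.9 3.4 5.2 / 4.9 5.2 2.2 / 1.4 -0.8 3.7]. Elementwise product with the kernel and sum: 5.9·2 + 3.4·-0.5 + 5.2·1 + 5.2·-0.5 + 2.2·0.5 + 1.4·0.5 + -0.8·0.5 + 3.7·-0.5.

1.55 12.25
5.5 7.25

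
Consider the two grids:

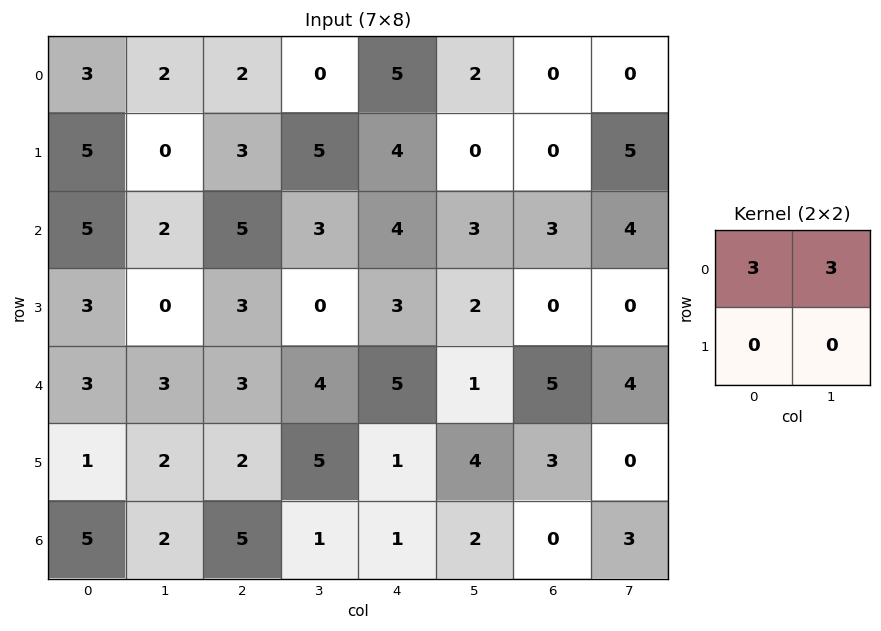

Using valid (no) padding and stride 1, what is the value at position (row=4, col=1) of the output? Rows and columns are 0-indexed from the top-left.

18

The receptive field on the input at this output position is [3 3 / 2 2]. Elementwise product with the kernel and sum: 3·3 + 3·3.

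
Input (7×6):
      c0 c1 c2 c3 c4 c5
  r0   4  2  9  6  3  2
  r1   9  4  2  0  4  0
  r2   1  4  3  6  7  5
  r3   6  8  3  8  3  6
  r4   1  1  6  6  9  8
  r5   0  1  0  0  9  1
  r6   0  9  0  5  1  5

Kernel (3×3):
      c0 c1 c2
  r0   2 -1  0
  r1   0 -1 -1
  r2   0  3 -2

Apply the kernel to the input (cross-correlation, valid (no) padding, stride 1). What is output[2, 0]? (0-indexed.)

-22

The receptive field on the input at this output position is [1 4 3 / 6 8 3 / 1 1 6]. Elementwise product with the kernel and sum: 1·2 + 4·-1 + 8·-1 + 3·-1 + 1·3 + 6·-2.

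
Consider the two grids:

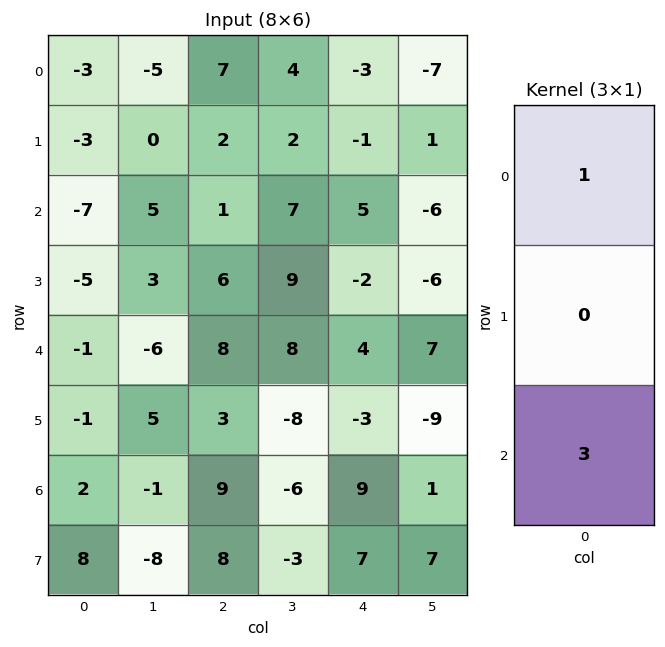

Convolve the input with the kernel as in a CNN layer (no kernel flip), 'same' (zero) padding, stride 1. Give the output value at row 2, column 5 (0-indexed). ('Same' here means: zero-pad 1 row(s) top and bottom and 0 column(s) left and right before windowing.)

The receptive field on the zero-padded input at this output position is [1 / -6 / -6]. Elementwise product with the kernel and sum: 1·1 + -6·3.

-17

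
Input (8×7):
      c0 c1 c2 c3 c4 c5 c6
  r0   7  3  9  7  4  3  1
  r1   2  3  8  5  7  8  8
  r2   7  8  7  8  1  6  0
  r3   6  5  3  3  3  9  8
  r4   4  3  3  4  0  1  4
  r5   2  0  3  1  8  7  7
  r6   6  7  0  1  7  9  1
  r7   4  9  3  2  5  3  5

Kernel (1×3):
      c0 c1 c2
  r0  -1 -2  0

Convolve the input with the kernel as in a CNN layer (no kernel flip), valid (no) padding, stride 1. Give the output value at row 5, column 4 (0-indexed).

-22

The receptive field on the input at this output position is [8 7 7]. Elementwise product with the kernel and sum: 8·-1 + 7·-2.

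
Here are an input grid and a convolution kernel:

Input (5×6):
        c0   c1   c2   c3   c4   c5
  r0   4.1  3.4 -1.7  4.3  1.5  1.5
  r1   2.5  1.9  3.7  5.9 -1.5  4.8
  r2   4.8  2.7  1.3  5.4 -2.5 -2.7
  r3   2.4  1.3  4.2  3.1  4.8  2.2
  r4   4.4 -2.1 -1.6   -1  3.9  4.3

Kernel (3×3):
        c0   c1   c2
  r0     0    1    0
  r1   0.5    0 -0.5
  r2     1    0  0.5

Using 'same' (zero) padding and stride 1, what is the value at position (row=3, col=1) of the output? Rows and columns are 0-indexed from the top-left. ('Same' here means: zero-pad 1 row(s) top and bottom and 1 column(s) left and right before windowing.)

5.4

The receptive field on the zero-padded input at this output position is [4.8 2.7 1.3 / 2.4 1.3 4.2 / 4.4 -2.1 -1.6]. Elementwise product with the kernel and sum: 2.7·1 + 2.4·0.5 + 4.2·-0.5 + 4.4·1 + -1.6·0.5.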